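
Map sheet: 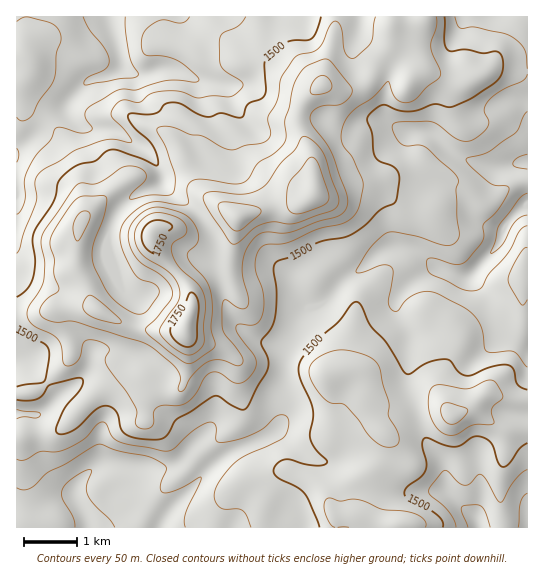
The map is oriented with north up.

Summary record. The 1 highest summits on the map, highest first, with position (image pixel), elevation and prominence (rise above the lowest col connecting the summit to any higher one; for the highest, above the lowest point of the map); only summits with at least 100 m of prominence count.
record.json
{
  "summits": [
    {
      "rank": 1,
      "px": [186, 327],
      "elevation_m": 1799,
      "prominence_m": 485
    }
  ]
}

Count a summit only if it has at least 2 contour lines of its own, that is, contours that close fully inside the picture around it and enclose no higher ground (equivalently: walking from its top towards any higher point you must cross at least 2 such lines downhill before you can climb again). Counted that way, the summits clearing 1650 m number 2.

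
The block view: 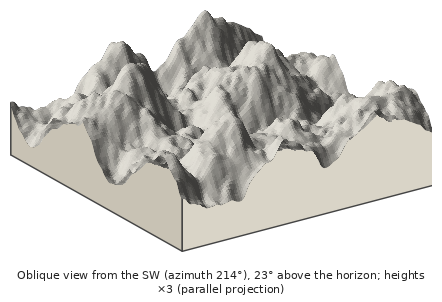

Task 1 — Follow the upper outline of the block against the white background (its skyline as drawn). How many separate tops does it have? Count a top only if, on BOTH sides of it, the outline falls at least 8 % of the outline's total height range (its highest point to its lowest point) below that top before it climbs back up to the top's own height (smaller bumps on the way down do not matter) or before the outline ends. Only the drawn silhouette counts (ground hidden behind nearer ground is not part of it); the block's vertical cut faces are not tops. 3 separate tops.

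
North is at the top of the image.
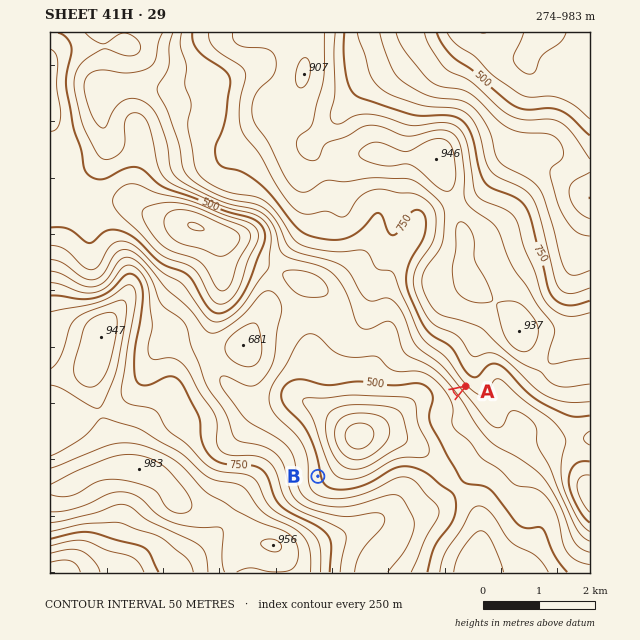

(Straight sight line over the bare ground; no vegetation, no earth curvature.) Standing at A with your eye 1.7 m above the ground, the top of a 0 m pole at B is in view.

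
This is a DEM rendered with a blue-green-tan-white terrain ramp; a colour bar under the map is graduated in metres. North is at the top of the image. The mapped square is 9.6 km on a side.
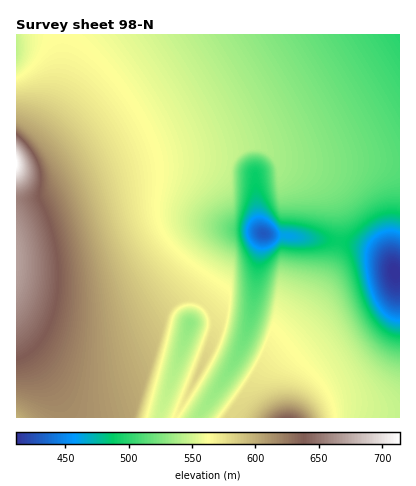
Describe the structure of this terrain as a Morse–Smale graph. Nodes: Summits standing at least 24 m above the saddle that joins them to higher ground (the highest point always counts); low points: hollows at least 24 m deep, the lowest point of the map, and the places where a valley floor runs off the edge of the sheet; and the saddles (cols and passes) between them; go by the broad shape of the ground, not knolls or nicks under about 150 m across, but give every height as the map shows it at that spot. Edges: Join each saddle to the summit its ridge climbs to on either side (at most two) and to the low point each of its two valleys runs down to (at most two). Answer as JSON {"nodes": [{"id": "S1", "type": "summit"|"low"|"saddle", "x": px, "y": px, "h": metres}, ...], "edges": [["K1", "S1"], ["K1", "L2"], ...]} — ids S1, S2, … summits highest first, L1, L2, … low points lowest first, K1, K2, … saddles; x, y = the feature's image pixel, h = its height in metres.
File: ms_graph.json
{"nodes": [
{"id": "S1", "type": "summit", "x": 16, "y": 164, "h": 714},
{"id": "S2", "type": "summit", "x": 288, "y": 418, "h": 637},
{"id": "L1", "type": "low", "x": 394, "y": 272, "h": 411},
{"id": "L2", "type": "low", "x": 264, "y": 234, "h": 428},
{"id": "L3", "type": "low", "x": 190, "y": 324, "h": 530},
{"id": "K1", "type": "saddle", "x": 176, "y": 418, "h": 567},
{"id": "K2", "type": "saddle", "x": 338, "y": 242, "h": 489}],
"edges": [["K1", "S1"], ["K1", "L2"], ["K1", "L3"], ["K2", "S1"], ["K2", "S2"], ["K2", "L1"], ["K2", "L2"]]}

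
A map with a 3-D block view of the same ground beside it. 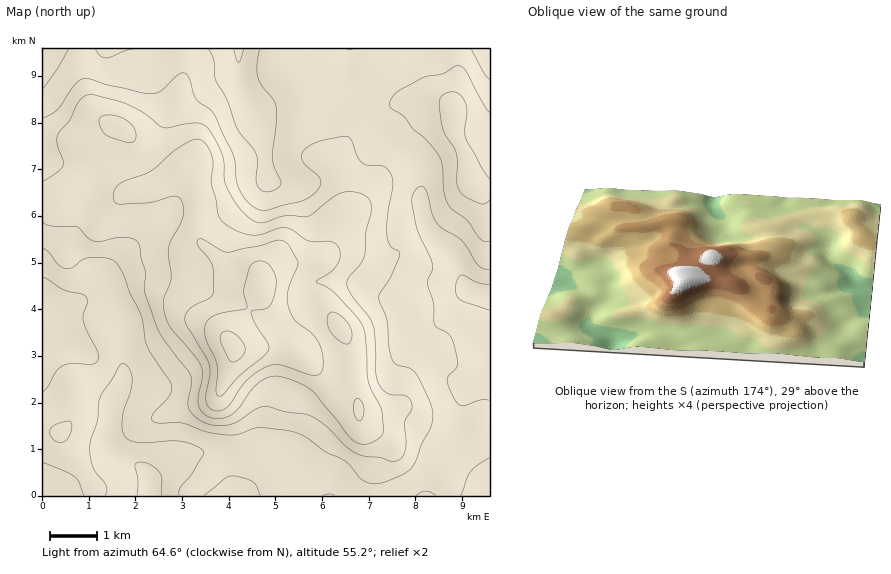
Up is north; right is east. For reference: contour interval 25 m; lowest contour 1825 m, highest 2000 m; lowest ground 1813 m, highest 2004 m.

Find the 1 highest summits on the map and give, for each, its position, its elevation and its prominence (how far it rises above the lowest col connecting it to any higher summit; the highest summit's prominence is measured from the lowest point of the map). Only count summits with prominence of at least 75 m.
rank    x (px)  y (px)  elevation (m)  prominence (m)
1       234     348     2004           191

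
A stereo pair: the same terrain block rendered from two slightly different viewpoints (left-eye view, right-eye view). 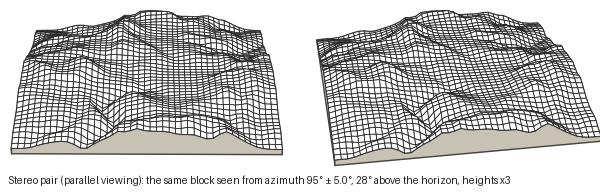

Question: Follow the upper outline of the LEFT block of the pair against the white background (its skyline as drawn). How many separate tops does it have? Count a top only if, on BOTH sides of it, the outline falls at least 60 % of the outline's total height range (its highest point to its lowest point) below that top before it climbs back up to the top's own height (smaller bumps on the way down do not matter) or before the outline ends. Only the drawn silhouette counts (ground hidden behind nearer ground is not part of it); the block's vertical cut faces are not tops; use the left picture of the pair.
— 1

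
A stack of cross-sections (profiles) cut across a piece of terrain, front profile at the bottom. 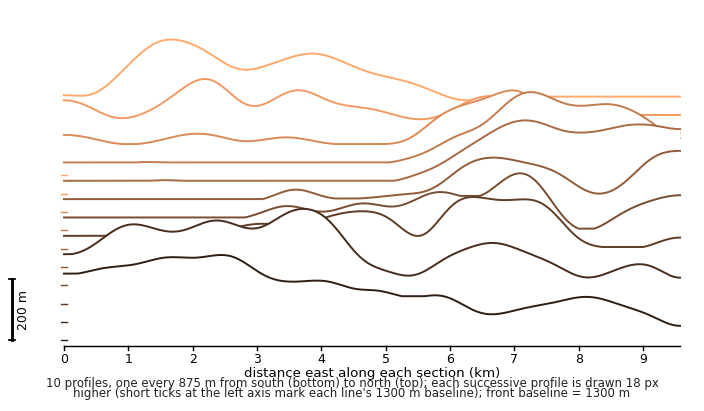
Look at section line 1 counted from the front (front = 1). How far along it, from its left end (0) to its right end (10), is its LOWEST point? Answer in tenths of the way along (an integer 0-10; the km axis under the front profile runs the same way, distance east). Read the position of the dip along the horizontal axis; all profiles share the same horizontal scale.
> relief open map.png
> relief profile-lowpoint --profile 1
10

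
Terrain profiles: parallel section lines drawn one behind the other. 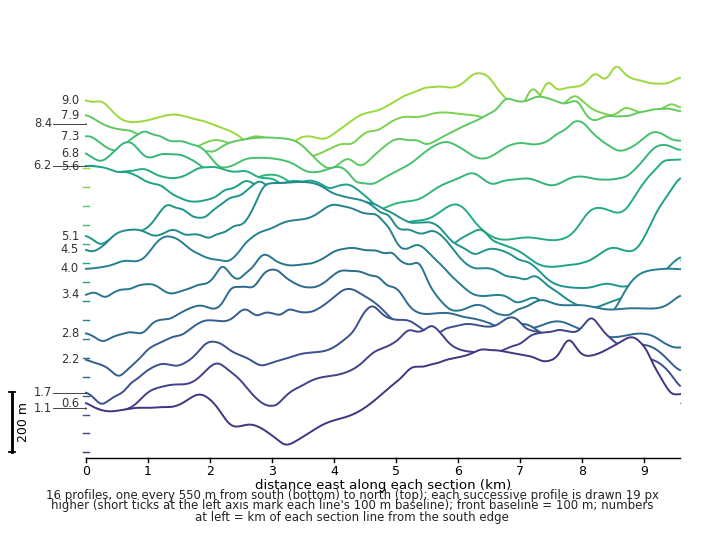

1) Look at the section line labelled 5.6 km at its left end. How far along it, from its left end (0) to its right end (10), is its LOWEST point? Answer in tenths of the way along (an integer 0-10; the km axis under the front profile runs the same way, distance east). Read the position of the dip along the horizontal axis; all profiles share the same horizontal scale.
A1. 8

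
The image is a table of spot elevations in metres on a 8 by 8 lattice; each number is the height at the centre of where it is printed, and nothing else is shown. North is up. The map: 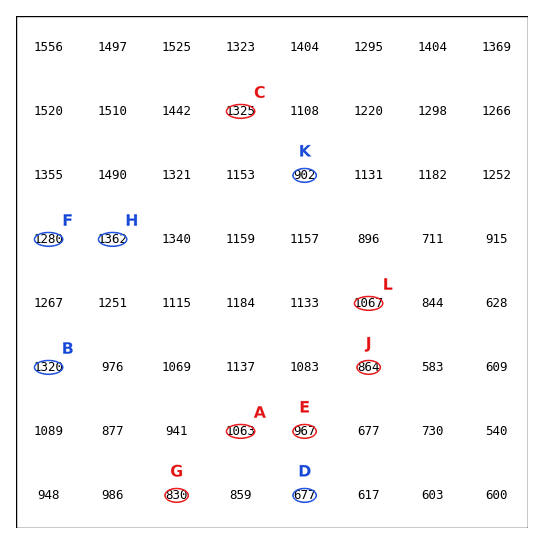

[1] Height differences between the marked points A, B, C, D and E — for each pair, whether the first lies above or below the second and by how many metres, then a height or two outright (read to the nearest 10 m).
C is above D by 640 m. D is below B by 640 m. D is below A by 380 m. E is below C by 350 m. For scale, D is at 680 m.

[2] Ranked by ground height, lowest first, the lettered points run G J K L F H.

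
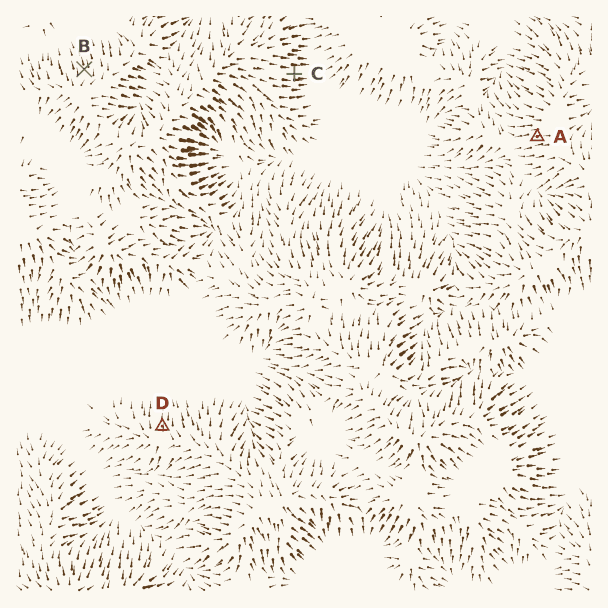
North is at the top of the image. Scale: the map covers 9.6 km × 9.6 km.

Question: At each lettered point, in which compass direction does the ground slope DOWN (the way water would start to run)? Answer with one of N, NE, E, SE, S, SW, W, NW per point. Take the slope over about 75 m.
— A W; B N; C E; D N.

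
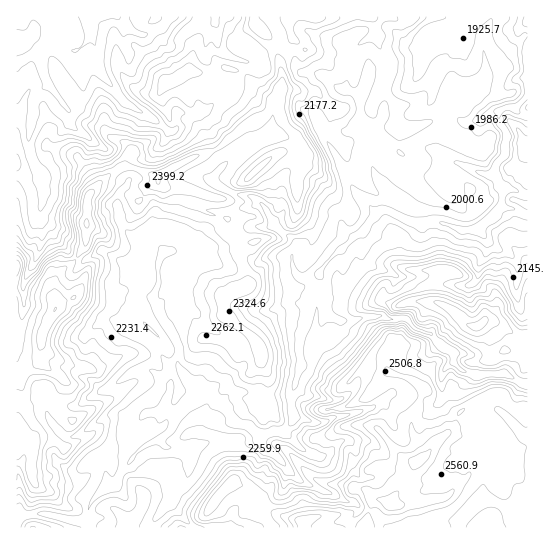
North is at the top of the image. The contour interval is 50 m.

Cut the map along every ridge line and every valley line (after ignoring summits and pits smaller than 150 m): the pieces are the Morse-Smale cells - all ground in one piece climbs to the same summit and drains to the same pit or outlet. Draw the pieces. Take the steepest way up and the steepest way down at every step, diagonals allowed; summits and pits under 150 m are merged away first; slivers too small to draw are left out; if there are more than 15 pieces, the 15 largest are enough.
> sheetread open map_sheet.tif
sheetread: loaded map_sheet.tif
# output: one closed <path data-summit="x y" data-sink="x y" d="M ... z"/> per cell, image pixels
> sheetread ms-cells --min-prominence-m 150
<path data-summit="55 309" data-sink="527 21" d="M357 16l-103 0 1 7 20 20 2 6 6 28-2 10-10 14-4 12-22 12-28 24-22 7-26 13-11 10-19-10-17-2-16 10-17 17-2 8-2 43-8 13-22 21 1 30-13 22-4 24 1 6-21 19-3 1 1 147 73 0-1-22 3-5 18-16 7-2 6-13 20-23 19-8 10-10 4-14-11-5 0-8 4-8 2-12 7-7 5 0 12 12 14 5 9 11 7 4 10 16 14 2 12 11 16-5 6 1 9-10 1-11-2-10 9-34-1-22 9-31 0-11 5-18 15-24 29-26 4-2 15-19-21-23-20-38-10-14-9-21 0-3 19-23 10-3 3-11-3-36 14-11z"/><path data-summit="390 503" data-sink="527 21" d="M319 275l-10 22-1 17-8 23 0 30-8 26-1 12 2 14-4 7-6 6-6-1-16 5-12-11-14-2-10-16-7-4-9-11-14-5-12-12-8 1-4 6-2 12-4 8 0 8 11 5-4 14-10 10-19 8-20 23-6 13-7 2-18 16-3 5 2 22 437-1 0-142-23-12-31 2-12-4-9-9 0-9-2-2-13-8-8-10-16-5-8-9-19 0-4-3-8 0-33 5-13-5-4-3 0-23z"/><path data-summit="390 503" data-sink="527 21" d="M527 16l-169 0 1 15-14 11 3 21 0 15-3 11-8 2-21 24 9 24 10 14 20 38 22 22 4-2 8 0 25 12 8 1 12-3 13 3 15 7 17-2 15 18 15 6 8 12-1 28 3 12 3 3 6-1z"/><path data-summit="55 309" data-sink="95 17" d="M253 16l-83 0-8 11-16 8-15-4-14-15-30 1 0 5 4 8-2 7-7 10-7 4 8 30 0 20-6 7-8 3-1 14-19 18-2 15-10 11 3 5-11 3-13 0 1 203 2 0 21-19-1-6 4-24 13-22-1-30 22-21 8-13 2-43 2-8 17-17 16-10 17 2 19 10 11-10 26-13 22-7 28-24 20-10 4-6 2-8 10-14 0-18-6-26-20-20z"/><path data-summit="478 326" data-sink="527 21" d="M389 211l-11 1-11 15-32 26-15 18-1 3 6 16 0 23 17 8 33-5 8 0 4 3 19 0 8 9 16 5 8 10 13 8 2 2 0 9 9 9 12 4 31-2 18 11 4 0 1-75-6-1-3-3-3-12 1-28-2-6-6-6-15-6-15-18-17 2-15-7-13-3-12 3-8-1z"/><path data-summit="390 503" data-sink="95 17" d="M86 16l-70 1 1 159 12 1 11-3-3-5 10-11 2-15 19-18 1-14 8-3 6-7 0-20-8-30 10-8 6-10z"/><path data-summit="390 503" data-sink="95 17" d="M169 16l-52 1 14 14 15 4 16-8z"/>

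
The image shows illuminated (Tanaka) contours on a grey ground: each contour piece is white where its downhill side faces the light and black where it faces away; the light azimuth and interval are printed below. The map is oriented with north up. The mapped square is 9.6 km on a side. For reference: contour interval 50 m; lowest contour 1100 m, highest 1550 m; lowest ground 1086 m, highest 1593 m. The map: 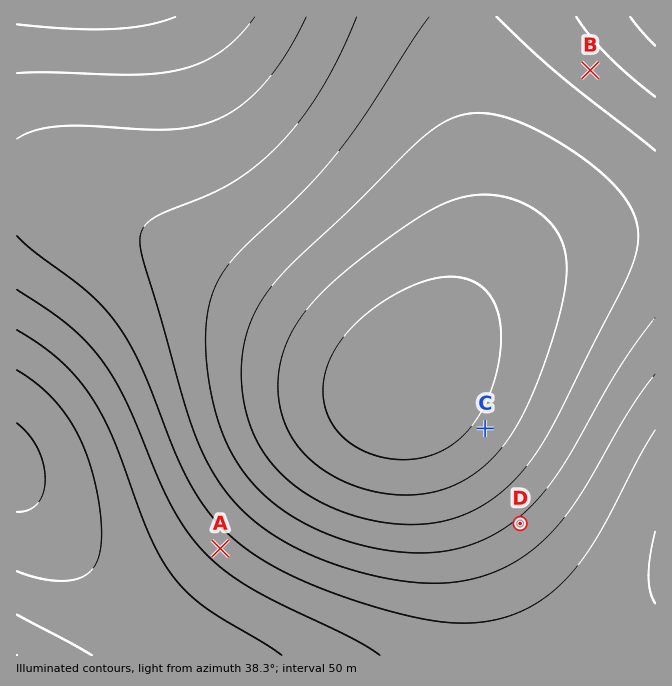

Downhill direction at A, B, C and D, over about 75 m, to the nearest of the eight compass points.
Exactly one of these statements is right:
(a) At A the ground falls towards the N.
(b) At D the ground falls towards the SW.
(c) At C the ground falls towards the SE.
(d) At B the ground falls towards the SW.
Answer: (c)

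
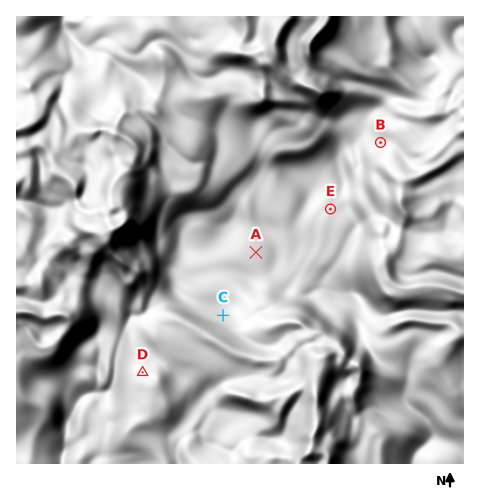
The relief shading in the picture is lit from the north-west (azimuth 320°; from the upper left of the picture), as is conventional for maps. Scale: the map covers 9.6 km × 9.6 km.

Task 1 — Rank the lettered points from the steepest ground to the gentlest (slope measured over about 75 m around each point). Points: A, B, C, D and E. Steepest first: B C D E A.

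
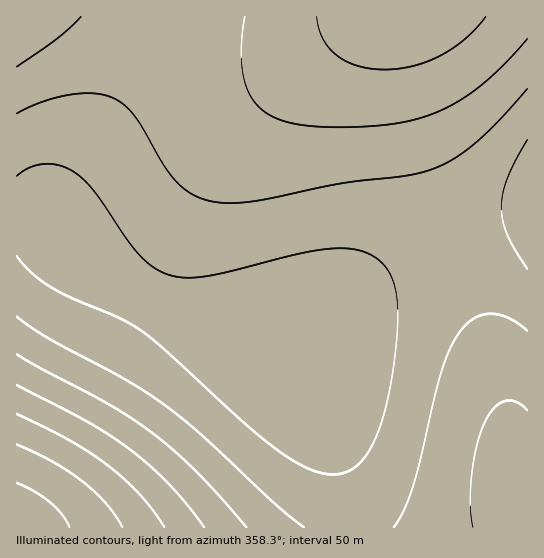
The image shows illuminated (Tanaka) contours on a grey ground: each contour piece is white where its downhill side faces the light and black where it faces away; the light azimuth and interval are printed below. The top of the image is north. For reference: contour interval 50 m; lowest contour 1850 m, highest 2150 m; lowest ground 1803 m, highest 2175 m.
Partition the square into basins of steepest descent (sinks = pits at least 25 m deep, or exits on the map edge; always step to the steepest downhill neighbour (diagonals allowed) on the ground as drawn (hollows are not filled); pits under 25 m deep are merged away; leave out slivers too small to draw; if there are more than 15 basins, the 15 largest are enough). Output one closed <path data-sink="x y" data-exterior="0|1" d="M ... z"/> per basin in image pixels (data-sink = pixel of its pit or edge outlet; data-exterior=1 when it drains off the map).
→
<path data-sink="303 359" data-exterior="0" d="M398 16l-382 1 1 511 511-1 0-53-16-1-1-46-14-61-21-61-35-87-22-71-16-69-4-29z"/><path data-sink="527 201" data-exterior="1" d="M527 16l-128 1 1 42 12 63 23 77 41 106 21 61 14 61 2 46 15 0z"/>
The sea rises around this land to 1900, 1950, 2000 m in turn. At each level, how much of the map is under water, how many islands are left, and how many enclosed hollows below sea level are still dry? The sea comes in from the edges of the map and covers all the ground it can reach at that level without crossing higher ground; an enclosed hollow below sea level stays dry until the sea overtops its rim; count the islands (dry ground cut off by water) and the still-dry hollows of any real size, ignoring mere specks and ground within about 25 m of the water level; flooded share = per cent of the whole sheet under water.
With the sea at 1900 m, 52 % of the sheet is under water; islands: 0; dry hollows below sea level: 0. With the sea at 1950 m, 78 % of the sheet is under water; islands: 0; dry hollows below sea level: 0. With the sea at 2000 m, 91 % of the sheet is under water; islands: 0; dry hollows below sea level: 0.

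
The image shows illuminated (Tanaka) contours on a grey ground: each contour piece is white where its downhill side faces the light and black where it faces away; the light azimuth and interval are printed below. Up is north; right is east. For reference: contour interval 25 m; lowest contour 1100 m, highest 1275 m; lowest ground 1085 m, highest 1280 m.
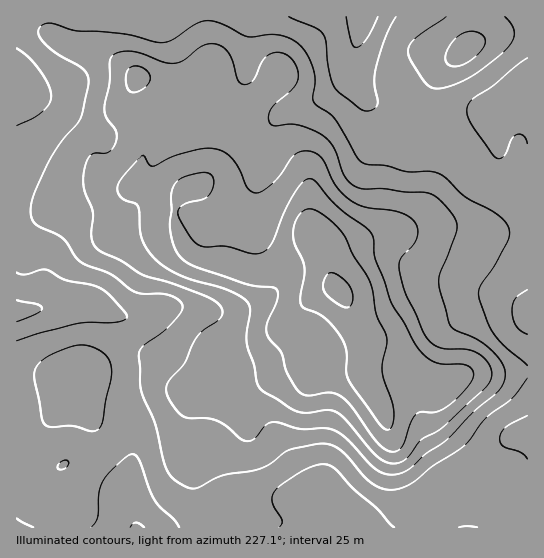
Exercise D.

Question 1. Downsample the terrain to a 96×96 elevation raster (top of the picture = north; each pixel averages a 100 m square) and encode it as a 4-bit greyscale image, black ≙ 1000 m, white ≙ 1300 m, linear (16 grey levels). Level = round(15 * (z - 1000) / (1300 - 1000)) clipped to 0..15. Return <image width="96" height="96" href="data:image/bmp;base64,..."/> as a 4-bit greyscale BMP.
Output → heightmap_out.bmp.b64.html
<image width="96" height="96" href="data:image/bmp;base64,Qk12EgAAAAAAAHYAAAAoAAAAYAAAAGAAAAABAAQAAAAAAAASAAATCwAAEwsAABAAAAAAAAAAAAAAABEREQAiIiIAMzMzAERERABVVVUAZmZmAHd3dwCIiIgAmZmZAKqqqgC7u7sAzMzMAN3d3QDu7u4A////AGZmZnd3d2ZmZmVVVVVmZmZ3d2ZmZmZmZmZmZmZmZlVVVWZmZmZnd3dmZmZmZmd3d2Zmd3d3d3ZmZmVVVVVmZmd3d3ZmZnd3dmZmZmZmZlVVVmZmZmd3d3d3ZmZmZ3d3d2Z3d3d3d3ZmZmVVVVZmZnd3d3d3d3d3dmZmZmZmZlVVZmZmZ3d3d3d3d2Znd3d3d3d3d3d3d3ZmZmZVVWZmZ3d3d3d3d3d3ZmZmZmZmZlVWZmZnd3d3d3d3d3d3d3d3d3d3d3d3d3dmZmZVVmZmd3d3d3d3d3d3ZmZmZmZmZlZmZmZ3d3d3d3d3d3d3d3d3d3d3d3d3d3dmZmZVVmZnd3d3d3d3d3d3ZmZmZmZmZmZmZmd3d3d3d3d3d3d3d3d3d3d3d3d3d3dmZmZmZmZ3d3d3d3d3d3d3ZmZmZmZmZmZmZ3d3d3d3d3d3d3d3d3d3dnd3d3d3d3dmZmZmZmZ3d3d4d3d3d3d3dmZmZmZmZmZmd3eIiHd3d3d3d3d3d3d3dnd3d3d3d3d2ZmZmZmd3d4iIiHd3d3d3d2ZmZmZmZmZnd3iIiIh3d3d3d3d3d3d3dnd3d3d3d3d2ZmZmZmd3eIiIiIh3d3d3d3dmZmZmZmZ3eIiIiIiId3d3d3d3d3d3dnd3d3d3d3d3ZmZmZmd3iIiIiIiIiId3d3d2ZmZmZmZ3eImZmZmIh3d3d3d3d3d3Znd3d3eHd3d3dmZmZmd3iIiIiIiIiIiIh3d3dmZmZmd3iJmaqpmYiHd3d3d3d3d3Znd3d3d4d3d3d2ZmZnd3iIiIiIiIiIiIiHd3d3ZmZ3d4iZmqqqqZiIh3d3d3d3dmZnd3d3d3d3d3d3ZmZnd4iIiIiIiIiIiIiId3d3d3d3eImZqru7qpmIiHd3d3dmZmZnd3d3d3d3d3d3dmZnd4iIiIiIiIiIiIiIiHd3d3d3iImaq7u7qpmZiIh3d3dmZmZnd3d3d3d3d3d3d2Z3d4iIiIiIiImZmZiIiIiId3eIiJmqu8zLuqmZmIiHd3dmZmZnd3d3d3d3d3d3d2Z3d4iIiIiIiJmZmZmIiIiIiIiIiZqrvMzLu6qpmYiId3dmZmZnd3d3d3d3d3d3d3d3d4iIiIiIiZmZmZmIiIiIiIiJmaq7zMzMu6qqqZiIh3d2ZmZnd3d3d3d3iHd3d3d3eIiIiIiImZmZmZmYiJmZmZmZmqu8zNzMu7uqqpmIh3d2ZmZnd3eIiIiIiId3d3d3eIiJmZmZmZmZmZmZmZmZmZmZqqu8zd3Mu7u7qqmYiHd3ZmZnd3eIiIiIiId3d3d3eIiJmZmZmZmZmZmZmZmqqZmqqrvM3d3Mu7u7uqqZiId3d2Znd3eIiIiIiId3d3d3iIiZmZmZmZmZmZmZmaqqqqqqq7zM3d3My7u7u7qpmIh3d3dnd3eIiIiIiIh3d3d3iImZmZmZmZmZmZmZqqqqqqqqu7zN3d3My7u7u7uqmYiId3d3d3iIiIiIiIh3d3d4iImZmZmZmZmZmqqqqqu7u7u7u8zd3d3My7u8y7u6qZmIh3d3d3iIiIiIiIh3d3d4iJmZmZmZmZmaqqqqqru7u7u7vMzd3dzMy7vMzMu7qpmYiHd3d3iIiIiIiIh3d3d4iJmZmZmZmZmaqqqqq7u7u7u7zM3d3dzMy7zMzMy7uqmZiId3d3iIiIiIiIh3d3eIiJmZmZmZmZmaqqqqu7u8zMzMzN3d3czMzMzMzMzLu6qZmIh3d3iIiIiIiIiHd3eIiJmZmZmZmZmaqqqru7vMzMzMzd3d3czMzMzMzMzLu7qpmIh3d4iIiIiIiIiHd3eIiImZmZmZmZmaqqq7u7vMzMzMzd3d3czMzMzMzMzLu7qpmIiHd3iIiIiIiIiHd3eIiImZmZmZmZmaqqq7u7zMzMzMzd3d3czMzMzMzMzLu7qpmIiHd3iIiIiIiIiHd3eIiIiZmZmZmZmaqqq7u7zMzMzMzd3d3czMzMy7u7u7u7qpmIiHd3eIiIiIiIh3d3eIiIiZmZmZmZmqqqq7u7zMzMzMzd3d3czMzMu7u7u7u6qZiIh3d3d3iIiIiIh3d3eIiIiJmZmZmZmqqqu7u8zMzMzMzd3d3czMzLu7u7u7qqmZiHd3d3d3d4iIiHd3d3eIiIiJmZmZmZmqqqu7u8zMzMzMzd3d3czMzLu6qqqqqpmYh3d2d3d3d3d3d3d3d3d4iIiImZmZmZmqqru7vMzMzMzMzd3d3dzMy7uqqqqpmZiId3d2Zmd3d3d3d3d3d3d3eIiIiZmZmZmqqru7zMzMzMzM3d3d3dzMy7qqmZmZmYiHd3dmZmZmd3d3d3d3d3d3d4iIiZmZmZmqqru8zMzMzMzN3d3d3czMu6qpmZmZmIiHd2ZlZmZmZmZ3d3dmZ3d3d3iIiJmZmZmaqru8zMzMzMzN3d3d3czMu6qZmZmYiIh3d2ZlVVZmZmZmZmZmZmZnd3eIiIiZmZmaqru8zMzMzMzd3d3d3MzLuqqZmZmIiId3dmZlVVVVVmZmZmZmZmZmd3d4iIiJmZmaqru8zMzMzM3d3d3d3My7uqqZmZmIiId3dmZlVVVVVVZmZmZmZmZnd3d3iIiImZmaqru7zMzMzd3d7u3dzMy7qqqZmZiIiId3dmZlVVVVVVVWZmZmZnd3d3d3iIiImZmaqqu7zMzN3d3e7u3dzMu7qqmZmZiIiHd3dmZlVVVVVVVmZmZmZ3d3d3d3iIiJmZmqqru7vMzd3d7u7u3dzMu6qqmZmYiIiHd3dmZlVVVVVmZmZmZmd3d3d3eIiImZmZqqq7u7vMzd3e7u7u3dzLu6qqmZmYiIiHd3dmZmZmZmZmZmZmZnd3iIiIiIiZmZqqqru7u7vMzd3e7u7u3dzLuqqpmZmYiIiHd3dmZmZmZmZmZmZmd3eIiIiIiZmZqqqqu7u7u7vMzN3e7u7u3dzLuqqpmZmYiIiHd3d3ZmZmZmZmZmd3d3iIiJmZmZqqqru7u7zMzMvMzN3e7u7t3cy7uqqpmZmYiIiId3d3d2ZmZmZmd3d3d4iImZmZqqqru7u7zMzMzMzMzN3e7u7d3cy7qqqpmZmYiIiIh3d3d2ZmZmZ3d3d3iIiJmZmqqqu7u7zMzMzMzMzMzN3e7u3d3My7qqqpmZmZiIiIh3d3d3d2Zmd3d3iIiImZmZqqq7u7vMzMzMzMzMzMzN3e7t3dzMu7qqqqmZmZiIiIiHd3d3d3d3d3eIiIiZmZmqqqu7u7vMzMzMzMzMzMzN3d7d3dzMu7qqqqmZmZmIiIiHd3d3d3d3d3eIiJmZmZqqqru7u7u7zMy7u7vMzMzd3d3d3czLu7qqqqqZmZmIiIiId3d3d3d3d3iIiZmZmaqqqru7u7u7u7u7u7u8zMzd3d3d3czLu7qqqqqZmZmIiIiIh3d3d3d3d3iImZmZmqqqq7u7u7u7u7u7u7u7zM3d3d3d3MzLu7uqqqqpmZmYiIiIh3d3d3d3d4iImZmZqqqqq7u7u7u7u7u7uru7zM3d3d3d3MzLu7uqqqqpmZmYiIiIh3d3d3d3iIiImZmZqqqqq7u7u7u7u7u7qqu7zM3d3d3dzMy7u7u6qqqpmZmYiIiIiHd3d3iIiIiImZmZqqqqu7u7u7u7u7u7qqq7vM3d3d3czMu7u7uqqqqqmZmYiIiIh3d3d4iIiIiImZmZqqqqu7u7u7u7u7u6qqq7vM3d3d3MzLu7u7qqqqqpmZmYiIiIh3d3d4iIiIiImZmZqqqqu7u7u7u7u7u6qqqru8zd3dzMy7u6qqqqqqqpmZmIiIiId3d3d4iIiIiJmZmaqqqqq7u7u7u7u7u6qqqru8zN3MzLu7qqqqqqqqqZmZiIiIh3d3d3d4iIiIiJmZmaqqqqq7u7u7u7u7uqqqqqu7zMzMy7uqqqqqqqqZmZmZiIiHd3d3d3d4iIiIiJmZmqqqqqq7u7u7u7u7qqqqqqu7zMzMu7qqqpmZmZmZmZmYiId3d3d3d3d4iIiIiZmZmqqqqqq7u7u7u7u7qqqqqqq7vMzLu6qpmZmZmZmZmZmIiHd3d3d3d3d3iIiIiZmZmqqqqqq7u7vMy7u7qqqqqqq7u8y7uqqZmZmZmZmZmYiIh3d3d3d3d3d3iIiIiZmZmqqqqqqru7vMy7u7qqqqqqqru7u7uqmZiIiIiIiIiIiId3d3d3d3d3d3eIiIiZmZmqqqqqqru7u7u7u7qqqqqqqru7u7qpmYiIiIiIiIiIiHd3d3Zmd3d3d3eIiIiJmZmaqqqqqqu7u7u7u7qqqqqqqqu7u7qpmIiIiIiIiIiId3d3dmZmZndnd3d4iIiJmZmZqqqqqqq7u7u7u6qqqqqqqqq7u6qZmIiIiIh3d3d3d3d3dmZmZmZnd3d4iIiJmZmZmqqqqqqqq7u7uqqqqqqqqqqruqqZiIh3d3d3d3d3d3d3dmZmZmZnd3d3iIiJmZmZmaqqqqqqqqqqqqqqqqqqqqqqqqqZiId3d3d3d3d3d3d3dmZmZmZnd3d3iIiJmZmZmaqqqqqqqqqqqqqqqpmZqqqqqqmZiHd3d3d3d3d3d3d3dmZmZmZnd3d3eIiImZmZmaqqqqqqqqqqqqqqqZmZmqqqqpmYiHd3d3d3d3d3d3d3ZmZmZmZnd3d3d4iIiJmZmZqqqqqqqqqqqqqqmZmZmZqpmZmYh3d3d3d3d3d3d3d3ZmZmZmZnd3d3d4iIiIiZmZqqqqqqqqqqqqqqmZmZmZmZmZmIh3d3d3d3d3d3d3d2ZmZmZmZmZ3d3d3iIiIiZmZqqqqqqqqqqqqqpmZmZmZmZmZiId3d3d3d3d3d3d3d2ZmZmZmZmZnd3d3eIiImZmZqqqqqqqqqqqZmZmZmZmZmZmIiId3d3d3d3d3d3d3dmZmZmZmZmZmZ3d3d4iImZmZqqqqqqqqqpmZmZmZmZmZmIiIiHd3ZmZmZnd3d3d3dmZmZmZmZmZmZnd3d4iImZmZqqqqqqqqqpmZmZmZmZmIiIiIh3d2ZmZmZnd3d3d3dmZmZmZmZmZmZmd3d3iImZmqqqqqqqqqqZmZmZmZmZmIiIiId3d2ZmZmZnd3d3d3dmZmZmZmZWZmZmZ3d3iImZqqqqmZmqqpmZmZmZmZmZmIiIh3d3dmZmZmZnd3d3d3dmZmZmZlVVZmZmZ3d3iImZqqqqqZmZmZmZmZmZmZmZmYiIh3d3ZmZmZmZnd3d3d3d2ZmZmZlVVZmZmZ3d3iImZqqqqqZmZmZmZmZmZmZmZmZiIh3d2ZmZmZmZnd3d3d3d3ZmZmZmVVZmZmZ3d3iIiZqqqqqpmZmZmZmZmZmZmZmZmIh3dmZmZmZmZ3d3d4h3d3d2ZmZmVVZmZmd3d3eIiZqqqqqpmZmZmZmZmZmZmZmZmIh3dmZmZmZmZ3d3eIiIh3d3dmZmZmZmZmd3d3eIiZqqqqqpmZmZmZmZmZmZmZmZmYh3ZmZmZmZmd3d3iIiIiId3d2ZmZmZmZnd3d3iIiZqqqqqpmZmZmZmZmZmZmZmZmYh3ZmVVZmZnd3d4iIiIiIiHd3ZmZmZmZ3d3d4iIiZmqqqqZmZmZmZmZmZmZmZmZmIh3ZmVVZmZnd3d4iIiZmYiId3dmZmZmd3d3iIiIiZmaqpmZmZmZmZmZmYiJmZmZmId3ZmVVVmZnd3eIiImZmZmIh3d2ZmZnd3eIiIiIiZmZmZmIiImZmZmZmIiImZmZiId3ZmVVVmZnd3eIiImZmZmYiId3dmZ3d3iIiIiIiJmZmIiIiIiZmZmZmIiIiZmYiHd2ZmVVVWZnd3eIiIiZmZmZiIh3d2d3d4iIiIiIiIiIiIiIiIiImZmZiIiIiIiIh3d2ZmVVVVZnd3eIiIiZmZmZmIiHd3d3eIiIiIiIiIiIiId3eIiIiJmIiIiIiIiId3d2ZmVVVVZmd3d4iIiJmZmZmIiHd3d3iIiIiIiIiIiHd3d3d3iIiIiIiHd3eId3d3dmZmVVVVVmd3d3iIiImZmZmIiHd3d3iIiId3d3d3d3d3d3d3eIiIiIh3d3d3d3d2ZmZmVVVVVmZ3d3eIiIiJmZiIiHd3d3eId3d3d3d3d3d3d3d3d3iIiHd3d3d3d3ZmZmZmVVRFVmZ3d3d3iIiIiIiIiHd3d3d3d3d3d3d3d3d3d3d3d3d3d3d3d3d3ZmZmZmZlVURFVWZnd3d3eIiIiIiIh3dw=="/>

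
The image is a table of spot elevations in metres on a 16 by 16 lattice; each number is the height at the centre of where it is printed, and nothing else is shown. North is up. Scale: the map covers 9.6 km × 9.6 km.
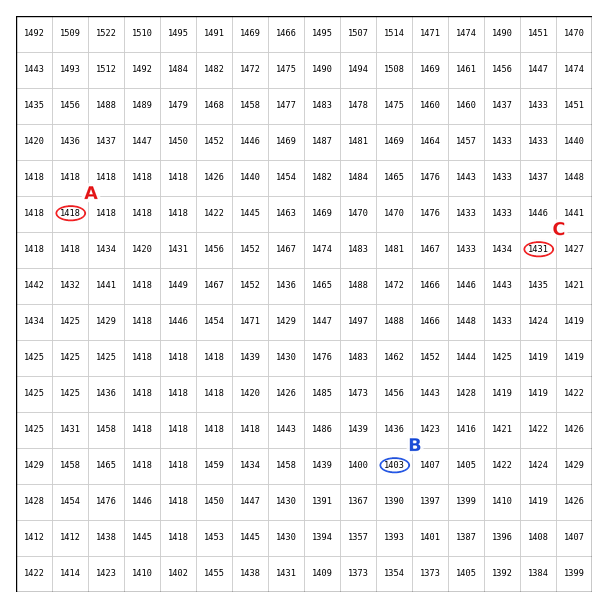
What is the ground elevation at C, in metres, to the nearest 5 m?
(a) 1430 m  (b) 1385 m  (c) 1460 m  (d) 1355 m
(a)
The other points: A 1420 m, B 1405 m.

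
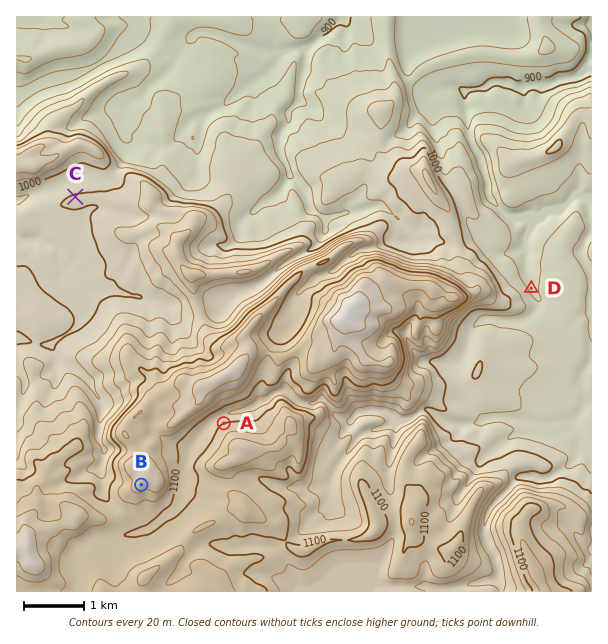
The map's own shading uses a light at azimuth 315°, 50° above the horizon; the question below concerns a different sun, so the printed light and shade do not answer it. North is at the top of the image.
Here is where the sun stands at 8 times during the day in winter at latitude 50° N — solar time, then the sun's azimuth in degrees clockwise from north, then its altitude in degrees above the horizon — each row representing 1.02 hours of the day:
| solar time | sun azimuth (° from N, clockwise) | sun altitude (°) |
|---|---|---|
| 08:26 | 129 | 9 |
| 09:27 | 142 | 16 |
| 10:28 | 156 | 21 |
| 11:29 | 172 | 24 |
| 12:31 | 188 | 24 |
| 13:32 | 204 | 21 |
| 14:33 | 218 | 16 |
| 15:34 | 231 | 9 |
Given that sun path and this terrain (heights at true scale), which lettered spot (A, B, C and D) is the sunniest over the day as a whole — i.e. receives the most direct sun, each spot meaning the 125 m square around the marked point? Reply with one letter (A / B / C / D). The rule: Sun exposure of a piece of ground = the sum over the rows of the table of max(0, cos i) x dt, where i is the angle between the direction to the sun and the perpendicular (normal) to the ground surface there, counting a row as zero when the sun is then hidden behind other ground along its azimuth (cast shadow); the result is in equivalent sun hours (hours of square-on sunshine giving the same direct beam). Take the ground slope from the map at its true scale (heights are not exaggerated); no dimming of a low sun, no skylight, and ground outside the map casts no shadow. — B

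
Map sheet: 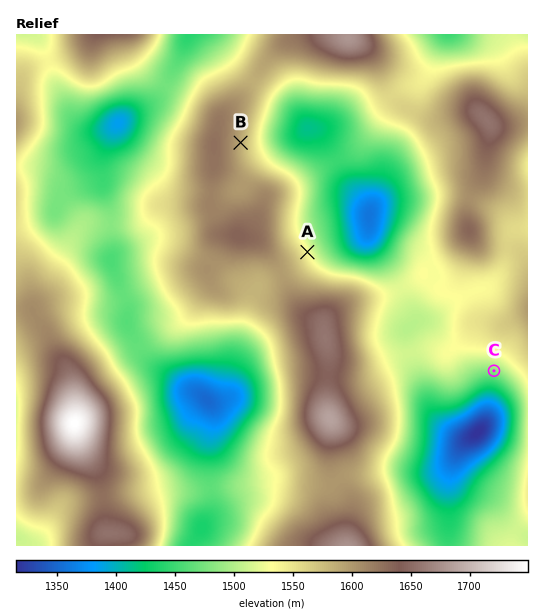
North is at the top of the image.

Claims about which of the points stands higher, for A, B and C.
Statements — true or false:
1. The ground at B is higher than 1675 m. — false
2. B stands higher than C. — true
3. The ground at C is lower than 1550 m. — true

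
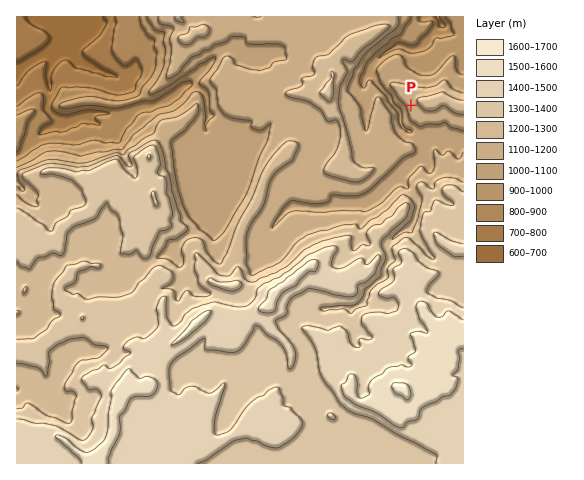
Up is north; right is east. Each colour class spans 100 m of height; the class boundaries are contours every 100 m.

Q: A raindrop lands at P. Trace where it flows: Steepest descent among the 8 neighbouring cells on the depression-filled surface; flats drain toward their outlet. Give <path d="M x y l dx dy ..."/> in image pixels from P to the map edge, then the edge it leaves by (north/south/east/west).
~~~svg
<path d="M411 105l-2 3-7 2-3 0-4-4-4-3-3-8-12-13-1-5-5-4 1-2 0-4 10-11 16-10 6 0 7 3 6 0 8-4 6-9 10-10 0-6-2-3"/>
exit: north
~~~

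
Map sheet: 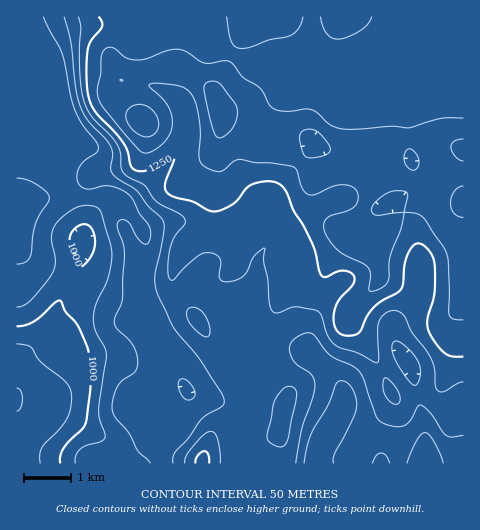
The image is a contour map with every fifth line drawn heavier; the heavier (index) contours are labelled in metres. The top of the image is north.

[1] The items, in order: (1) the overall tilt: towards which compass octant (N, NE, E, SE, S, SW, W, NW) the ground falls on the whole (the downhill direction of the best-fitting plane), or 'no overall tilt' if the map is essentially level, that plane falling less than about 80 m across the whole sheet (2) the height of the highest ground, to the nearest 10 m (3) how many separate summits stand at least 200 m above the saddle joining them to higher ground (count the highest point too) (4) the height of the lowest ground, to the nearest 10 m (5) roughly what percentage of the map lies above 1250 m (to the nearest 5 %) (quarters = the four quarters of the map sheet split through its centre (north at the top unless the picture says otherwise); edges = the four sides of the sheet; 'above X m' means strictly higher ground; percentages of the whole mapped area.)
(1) Overall the map slopes down towards the south-west.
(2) The highest ground is at about 1380 m.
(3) There is 1 summit with 200 m or more of prominence.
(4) About 910 m is the lowest elevation on the sheet.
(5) About 40 % of the map lies above 1250 m.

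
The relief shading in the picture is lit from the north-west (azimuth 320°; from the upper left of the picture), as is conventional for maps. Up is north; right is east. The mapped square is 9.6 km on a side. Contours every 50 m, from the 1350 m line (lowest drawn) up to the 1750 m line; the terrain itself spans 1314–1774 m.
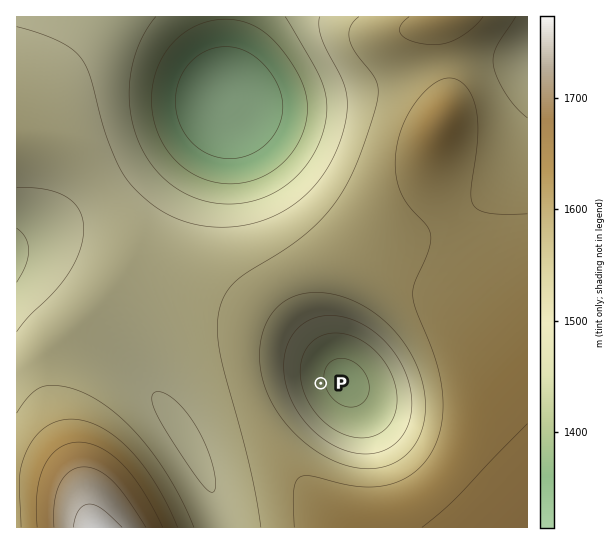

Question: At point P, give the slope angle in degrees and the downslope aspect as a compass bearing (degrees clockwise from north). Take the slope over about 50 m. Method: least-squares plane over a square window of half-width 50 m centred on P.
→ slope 5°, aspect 78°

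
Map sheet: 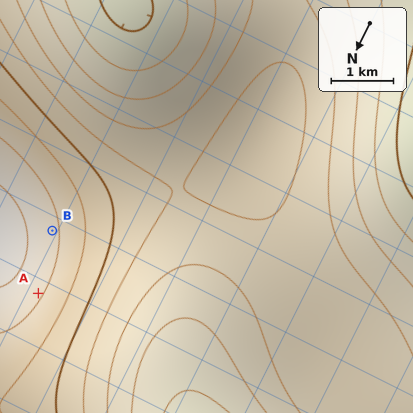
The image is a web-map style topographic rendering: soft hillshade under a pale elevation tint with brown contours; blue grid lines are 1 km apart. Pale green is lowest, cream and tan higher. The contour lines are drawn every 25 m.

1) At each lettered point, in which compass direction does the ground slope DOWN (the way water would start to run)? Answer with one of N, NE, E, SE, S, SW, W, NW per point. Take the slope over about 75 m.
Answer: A W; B SW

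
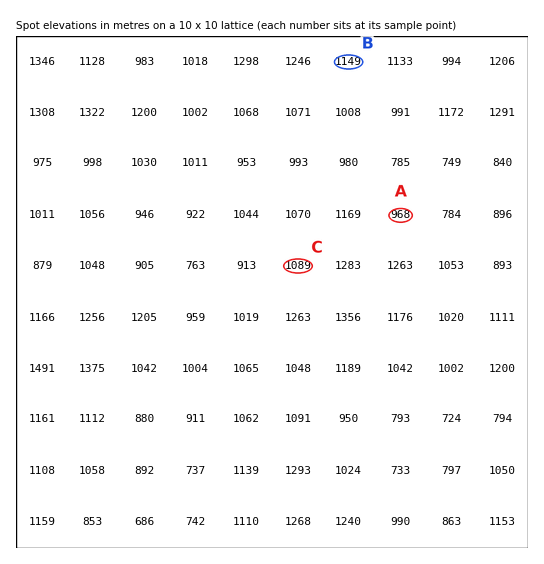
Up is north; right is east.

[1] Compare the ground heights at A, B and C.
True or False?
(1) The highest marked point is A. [False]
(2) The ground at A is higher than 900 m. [True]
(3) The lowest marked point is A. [True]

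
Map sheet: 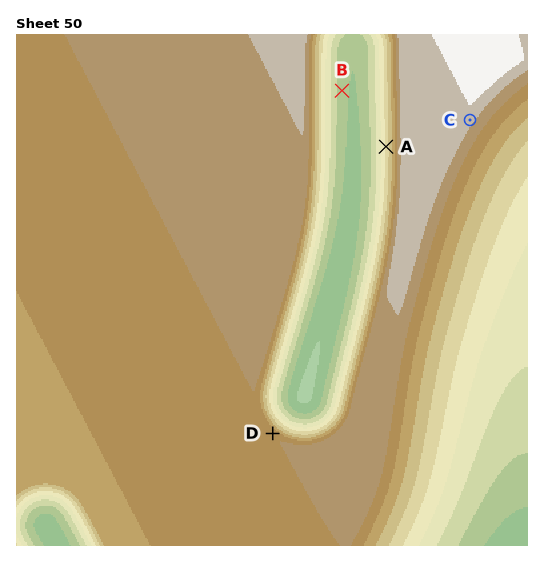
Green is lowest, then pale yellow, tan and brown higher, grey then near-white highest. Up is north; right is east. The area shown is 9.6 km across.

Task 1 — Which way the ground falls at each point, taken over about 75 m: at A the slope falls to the W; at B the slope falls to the E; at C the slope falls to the SE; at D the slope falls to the NE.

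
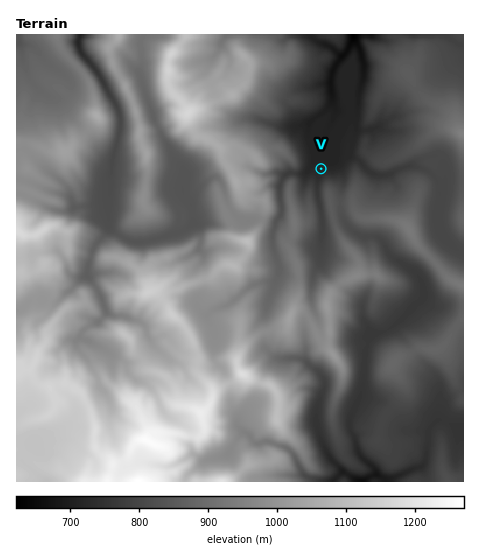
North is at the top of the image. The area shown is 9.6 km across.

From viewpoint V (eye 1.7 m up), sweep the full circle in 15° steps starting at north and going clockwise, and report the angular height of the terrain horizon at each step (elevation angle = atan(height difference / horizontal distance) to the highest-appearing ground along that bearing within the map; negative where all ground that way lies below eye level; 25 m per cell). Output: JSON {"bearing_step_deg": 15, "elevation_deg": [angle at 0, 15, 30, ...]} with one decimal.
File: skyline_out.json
{"bearing_step_deg": 15, "elevation_deg": [1.1, -0.1, 2.2, 2.9, 3.0, 4.2, 5.2, 7.5, 8.8, 9.7, 13.8, 14.7, 8.9, 8.3, 9.7, 10.7, 11.7, 11.5, 11.4, 12.6, 10.3, 7.6, 5.7, 4.2]}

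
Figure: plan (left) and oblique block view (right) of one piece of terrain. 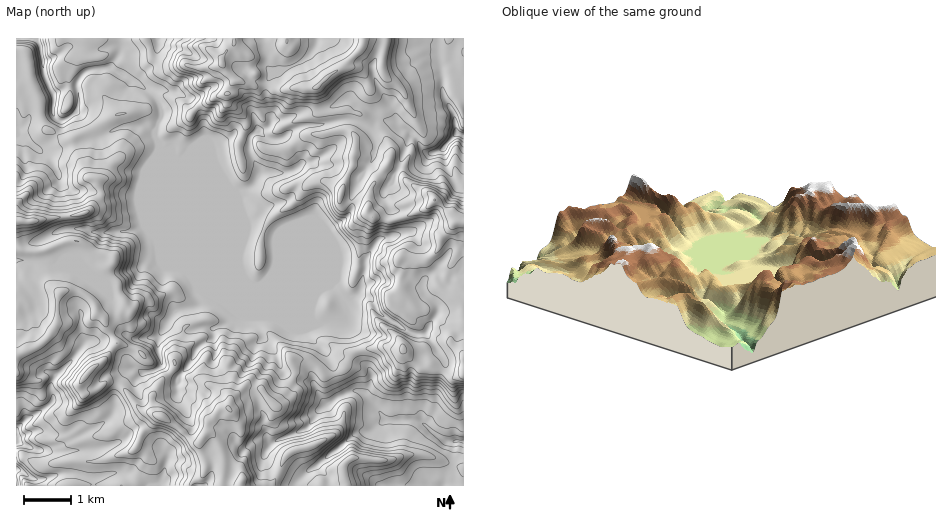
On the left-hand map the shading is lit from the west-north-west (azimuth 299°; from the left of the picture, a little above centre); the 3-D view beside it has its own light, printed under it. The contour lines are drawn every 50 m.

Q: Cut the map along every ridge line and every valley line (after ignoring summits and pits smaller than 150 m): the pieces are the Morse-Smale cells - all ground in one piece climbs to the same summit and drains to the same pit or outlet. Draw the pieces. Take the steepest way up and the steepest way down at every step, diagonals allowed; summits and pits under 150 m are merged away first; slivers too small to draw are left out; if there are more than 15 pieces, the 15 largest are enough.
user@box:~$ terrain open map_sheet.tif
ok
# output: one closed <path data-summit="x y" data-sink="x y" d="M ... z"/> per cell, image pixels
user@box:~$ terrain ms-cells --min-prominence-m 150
<path data-summit="455 222" data-sink="36 39" d="M158 38l-141 0-1 95 24 18 7 3 42-16 9-1 24-10 23-1 10 6 0 5 5 8 0 45 42 99-3 7 1 6-7 6-17 3-8 11 3 3 15 6 14-4 14 1 12-6 7-8 1-6-65-154 38 39 30 72 8 15 4 4 9 4 34 34 16 7 4 11 14 12 9 22 10-6 6-13 5-4 27-5 10 4 10 0 0-6 9-14 1-8-20-17 0-5 7-7 0-12 4-16-3-7 24 3 7-5 8-10 1-8 15-16-5-7-17-15-10 10-29 10-9 0-12-2-6-4-1-7-5-5-15 0-6-2 2-13 10-22 3-17 0-11-3-5 5-9-7-3-51 7-22 13-9-2-10-7-8 6-2 6-15-7-46 20 4-7 13-10-2-20-13-19-15-8-13-3-14 3-38-24 12-18 8 3 17-3 10-4z"/><path data-summit="20 221" data-sink="36 39" d="M145 126l-23 1-24 10-9 1-42 16-7-3-23-17-1 115 10 3 15 0 27-11 9 0 19 13 16 3 2 2-6 8 0 5 10 12 1 10 7 13-7 7-15 3 8 19 5 8 8 1 15 7 11 12 3 6 7-5 10 8 4-7 7 7 9-11 5-12 6-6 9-5 3-5-1-5-4-2-23 4-18-9 8-11 21-6 3-3-1-6 3-7-42-99 0-45-5-8 0-5z"/><path data-summit="229 408" data-sink="463 441" d="M136 368l-5 0-5 4-7 13 21 24 27 11 11 6 14 14 8 2-1 3 7 22-2 7-9 6-3 6 103 0 14-16 30-21 16-15 15-3 16-11-25-28-6-2-8 3-21 11-13-21-19-8-10 19-10 10-15-16-13-2-16 15-3-7-27-14-18-6-3 5-8-6-11 9-7-12-10 3z"/><path data-summit="455 222" data-sink="463 441" d="M463 222l-9 1-13 15-4 13-10 9-13 1-13-3 3 7-4 16 0 12-7 7 0 5 20 17-1 8-9 14 0 5-10 1-10-4-27 5-5 4-6 13-9 5 1 7 9 14 9-4 6 2 24 28 32 1 9 4 19 15 10 2 0 18-10 26 19-1z"/><path data-summit="20 221" data-sink="17 469" d="M97 311l-6 7-14-1-11 6-7 0-19 22-24 11 0 113 18 10 12 0 17-6 34 5 22-6 13 2 9 5 7 7 10 0 4-6 7-24-28-28-9 2-9 10-18 8-54 4 47-26 7-4 9-11 0-14 3-13-11-2-7 6-14 6-4-2-2-7 8-12 20-16 9-13-12-27z"/><path data-summit="222 63" data-sink="36 39" d="M234 38l-75 0-2 8-10 4-13 3-12-3-12 18 38 24 7-3 20 3 15 8 13 19 2 20-13 10-3 6 29-11 16-8 15 7 2-6 8-6 10 7 9 2 5-2 11-9 11-3 20-2 16-4 10 0 5 2 3-2 1-4-11-6-29 3-3-7-2-19-38 2-11-3-13 0-18-6-8-8-6-10 2-6 10-10z"/><path data-summit="229 408" data-sink="36 39" d="M173 158l2 9 59 141-4 11-17 10 0 8-17 13-5 12-9 11 33 14 12 7 3 7 18-15 14 3 14 15 11-13 7-15-8-3-5-5-6-16-13-16-4-13 0-8-54-127z"/><path data-summit="222 63" data-sink="463 135" d="M438 38l-74 0-3 10-17 19 12 0 5 3 9 14 0 5-10 6-13 15 13 6-2 5 9 6 5 0 7-9 13 4 8 7 10 3 8 9 3 6 9 7 14-5 13-16-3-20-11-18z"/><path data-summit="20 221" data-sink="463 441" d="M77 241l-9 0-27 11-25-2 1 105 23-10 19-22 7 0 11-6 14 1 6-7 6 6 16-3 7-7-7-13-1-10-10-12 0-5 6-8-18-5z"/><path data-summit="222 63" data-sink="463 441" d="M363 38l-128 0-2 8-10 10-2 6 6 10 10 9 40 8 38-2 2 19 3 7 27-3 13-15 10-6 0-5-9-14-5-3-12 0 17-19z"/><path data-summit="20 221" data-sink="463 441" d="M411 420l-25 0-16 11-15 3-16 15-30 21-13 13 0 2 148 1 10-22 1-22-10-2-22-17z"/><path data-summit="455 222" data-sink="463 135" d="M463 38l-25 1 5 56 11 18 3 19-13 17-12 5-6-2-16-20-10-3-8-7-10-4-3 0-7 9-5 0-9-5-5 10 3 14 9-1 24 11 0 5-2 4 4 4 9 4 10 11 20 9 26 29 8 0z"/><path data-summit="229 408" data-sink="17 469" d="M118 384l-4 13 0 14-4 6-12 9-47 26 54-4 18-8 9-10 9-2 28 28-11 29 32 1 14-12 2-7-7-24-7-3-14-14-11-6-27-11z"/><path data-summit="455 222" data-sink="463 441" d="M365 145l-9 2-3 18-10 22-2 13 6 2 15 0 5 5 0 7 4 2 24 4 31-12 9-8-5-7-20-9-10-11-9-4-4-4 2-4 0-5z"/><path data-summit="20 221" data-sink="36 39" d="M241 274l17 41 1 13 4 10 12 14 6 16 5 5 8 2 1-6-4-10 10 0 15 7 9 9 9-1-2-11-6-11-14-12-4-11-16-7-34-34-9-4z"/>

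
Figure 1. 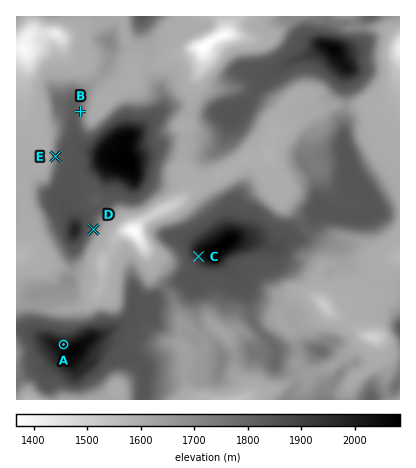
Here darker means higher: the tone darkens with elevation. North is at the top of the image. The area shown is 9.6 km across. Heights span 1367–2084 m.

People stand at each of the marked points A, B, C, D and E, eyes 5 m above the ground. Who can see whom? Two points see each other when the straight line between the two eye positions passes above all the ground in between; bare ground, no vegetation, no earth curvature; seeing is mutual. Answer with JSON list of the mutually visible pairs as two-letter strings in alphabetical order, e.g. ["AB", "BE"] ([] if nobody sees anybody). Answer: ["AC", "AD", "CD"]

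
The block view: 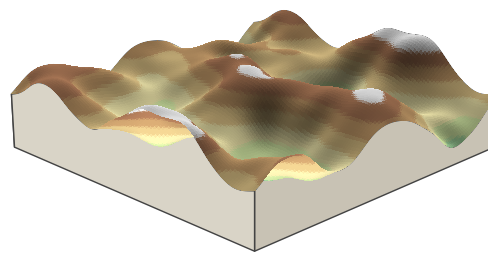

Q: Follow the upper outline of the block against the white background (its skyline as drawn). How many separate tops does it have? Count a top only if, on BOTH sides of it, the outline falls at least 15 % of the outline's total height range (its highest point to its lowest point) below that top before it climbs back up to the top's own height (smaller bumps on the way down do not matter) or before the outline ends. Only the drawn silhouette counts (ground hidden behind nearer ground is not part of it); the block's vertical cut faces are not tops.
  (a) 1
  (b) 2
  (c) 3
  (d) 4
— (b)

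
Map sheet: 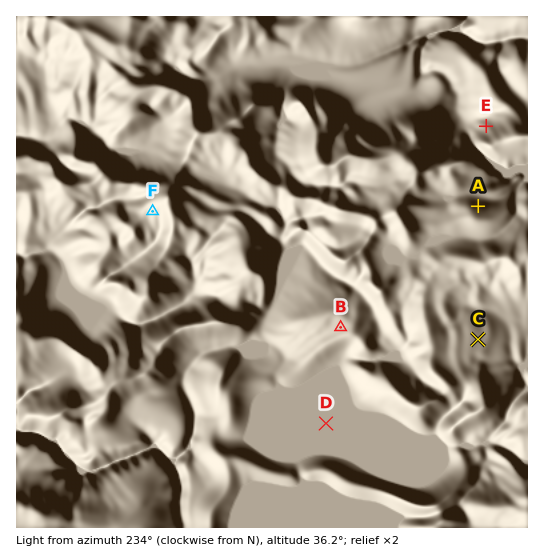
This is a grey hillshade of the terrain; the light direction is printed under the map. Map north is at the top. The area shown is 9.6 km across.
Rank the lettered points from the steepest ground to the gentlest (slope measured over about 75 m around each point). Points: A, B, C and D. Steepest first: A B C D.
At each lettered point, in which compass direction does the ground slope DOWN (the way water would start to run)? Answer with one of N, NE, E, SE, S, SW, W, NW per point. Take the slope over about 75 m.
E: NW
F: SW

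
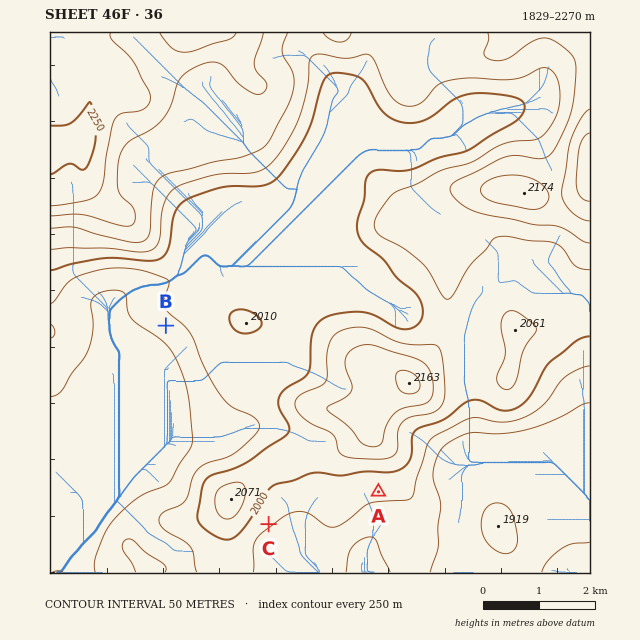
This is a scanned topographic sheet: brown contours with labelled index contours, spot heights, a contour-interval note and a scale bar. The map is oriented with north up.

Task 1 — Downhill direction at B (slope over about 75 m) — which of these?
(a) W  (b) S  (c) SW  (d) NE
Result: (c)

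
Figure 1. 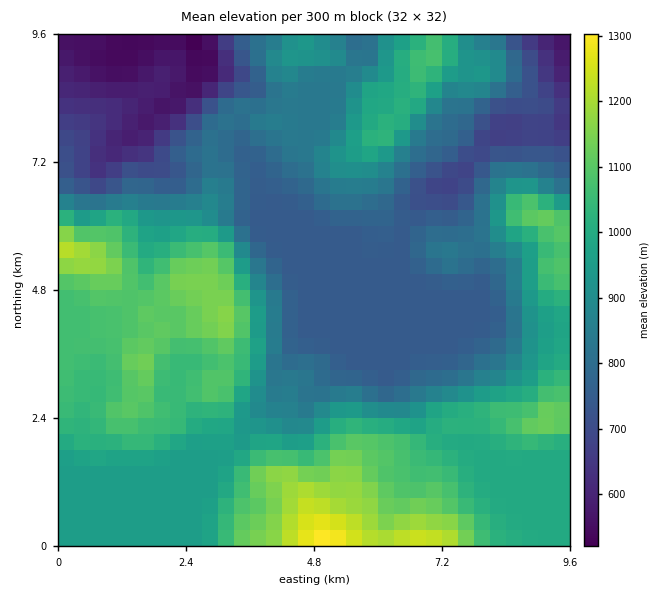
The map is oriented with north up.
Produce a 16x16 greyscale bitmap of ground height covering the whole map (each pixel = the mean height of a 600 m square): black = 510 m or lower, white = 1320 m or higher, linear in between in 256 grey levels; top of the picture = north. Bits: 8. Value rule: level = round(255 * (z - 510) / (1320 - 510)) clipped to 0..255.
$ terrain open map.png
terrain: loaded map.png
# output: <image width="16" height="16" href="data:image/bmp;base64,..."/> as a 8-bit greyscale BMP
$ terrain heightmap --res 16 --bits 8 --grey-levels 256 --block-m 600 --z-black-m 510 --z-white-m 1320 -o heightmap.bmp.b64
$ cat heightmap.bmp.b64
<image width="16" height="16" href="data:image/bmp;base64,Qk02BQAAAAAAADYEAAAoAAAAEAAAABAAAAABAAgAAAAAAAABAAATCwAAEwsAAAABAAAAAAAAAAAAAAEBAQACAgIAAwMDAAQEBAAFBQUABgYGAAcHBwAICAgACQkJAAoKCgALCwsADAwMAA0NDQAODg4ADw8PABAQEAAREREAEhISABMTEwAUFBQAFRUVABYWFgAXFxcAGBgYABkZGQAaGhoAGxsbABwcHAAdHR0AHh4eAB8fHwAgICAAISEhACIiIgAjIyMAJCQkACUlJQAmJiYAJycnACgoKAApKSkAKioqACsrKwAsLCwALS0tAC4uLgAvLy8AMDAwADExMQAyMjIAMzMzADQ0NAA1NTUANjY2ADc3NwA4ODgAOTk5ADo6OgA7OzsAPDw8AD09PQA+Pj4APz8/AEBAQABBQUEAQkJCAENDQwBEREQARUVFAEZGRgBHR0cASEhIAElJSQBKSkoAS0tLAExMTABNTU0ATk5OAE9PTwBQUFAAUVFRAFJSUgBTU1MAVFRUAFVVVQBWVlYAV1dXAFhYWABZWVkAWlpaAFtbWwBcXFwAXV1dAF5eXgBfX18AYGBgAGFhYQBiYmIAY2NjAGRkZABlZWUAZmZmAGdnZwBoaGgAaWlpAGpqagBra2sAbGxsAG1tbQBubm4Ab29vAHBwcABxcXEAcnJyAHNzcwB0dHQAdXV1AHZ2dgB3d3cAeHh4AHl5eQB6enoAe3t7AHx8fAB9fX0Afn5+AH9/fwCAgIAAgYGBAIKCggCDg4MAhISEAIWFhQCGhoYAh4eHAIiIiACJiYkAioqKAIuLiwCMjIwAjY2NAI6OjgCPj48AkJCQAJGRkQCSkpIAk5OTAJSUlACVlZUAlpaWAJeXlwCYmJgAmZmZAJqamgCbm5sAnJycAJ2dnQCenp4An5+fAKCgoAChoaEAoqKiAKOjowCkpKQApaWlAKampgCnp6cAqKioAKmpqQCqqqoAq6urAKysrACtra0Arq6uAK+vrwCwsLAAsbGxALKysgCzs7MAtLS0ALW1tQC2trYAt7e3ALi4uAC5ubkAurq6ALu7uwC8vLwAvb29AL6+vgC/v78AwMDAAMHBwQDCwsIAw8PDAMTExADFxcUAxsbGAMfHxwDIyMgAycnJAMrKygDLy8sAzMzMAM3NzQDOzs4Az8/PANDQ0ADR0dEA0tLSANPT0wDU1NQA1dXVANbW1gDX19cA2NjYANnZ2QDa2toA29vbANzc3ADd3d0A3t7eAN/f3wDg4OAA4eHhAOLi4gDj4+MA5OTkAOXl5QDm5uYA5+fnAOjo6ADp6ekA6urqAOvr6wDs7OwA7e3tAO7u7gDv7+8A8PDwAPHx8QDy8vIA8/PzAPT09AD19fUA9vb2APf39wD4+PgA+fn5APr6+gD7+/sA/Pz8AP39/QD+/v4A////AIyMjIyPs8nm8t/V3MulmpmMjIyMjafD29jRvL2um5mZjpCPjYyYvLzDxLWsoZmZmaCmq6KUjYuCn66mnZ2hr7Cprrmrq5x0aXJ0aHuNm6W4ray/q6+udmFVTUtTWWqCna+yuri7u3xPS0pKSktRc5Gwtbi9xcB5TUpKSkpKTXaYxsewvMaqYkpKSkpQVlR9sc+/npupg05KSktMWl9qj7KAgH13eV5KS1ZYT0VJcrKoQjZJR2BbTllvdGFCOF1zXjgiIT5bVltmdpSIXkw6PTwrJRkZQF5mZ2iOnXtdQjkzGxMUFRE2XGxofZahfnVLKRALCw8JOmiDeWGMrI5zQRs="/>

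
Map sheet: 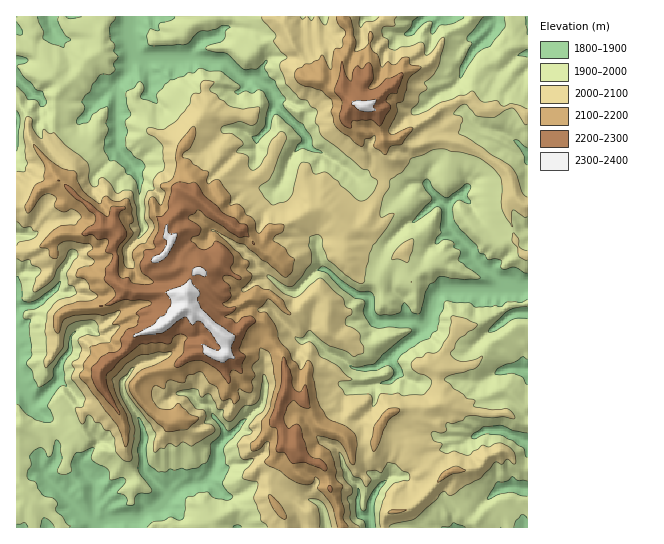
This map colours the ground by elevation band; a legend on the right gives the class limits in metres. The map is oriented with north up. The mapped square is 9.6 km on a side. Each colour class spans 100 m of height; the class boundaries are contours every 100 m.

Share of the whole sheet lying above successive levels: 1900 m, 85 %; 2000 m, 49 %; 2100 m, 21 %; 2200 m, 8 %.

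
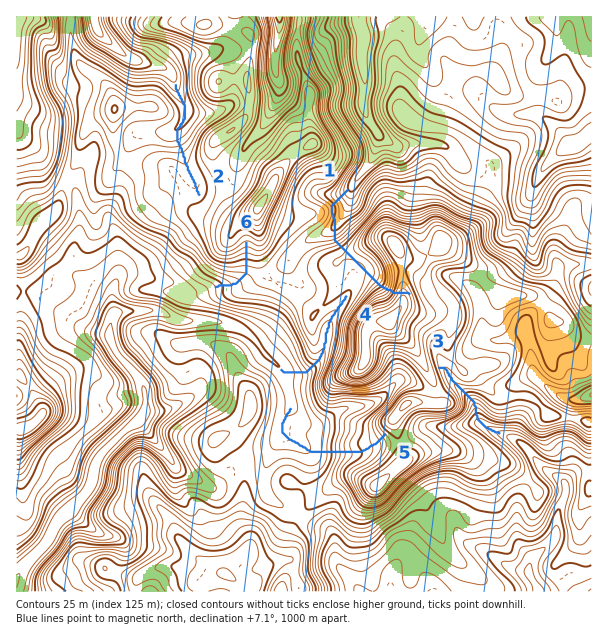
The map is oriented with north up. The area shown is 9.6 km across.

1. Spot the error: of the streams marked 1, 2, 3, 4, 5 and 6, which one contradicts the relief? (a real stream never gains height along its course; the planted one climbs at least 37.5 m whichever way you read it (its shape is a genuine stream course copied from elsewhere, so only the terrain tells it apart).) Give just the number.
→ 1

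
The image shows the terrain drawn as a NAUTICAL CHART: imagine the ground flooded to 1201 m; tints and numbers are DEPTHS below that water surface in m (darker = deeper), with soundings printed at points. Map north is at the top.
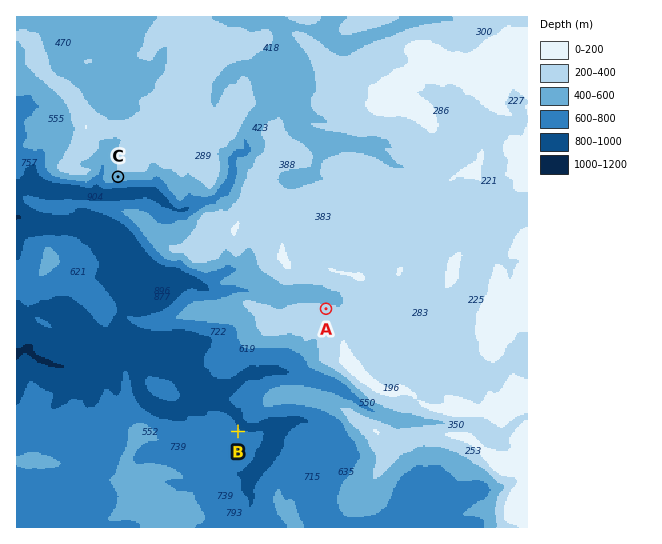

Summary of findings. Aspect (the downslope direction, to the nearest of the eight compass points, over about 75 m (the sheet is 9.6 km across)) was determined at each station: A N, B NE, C S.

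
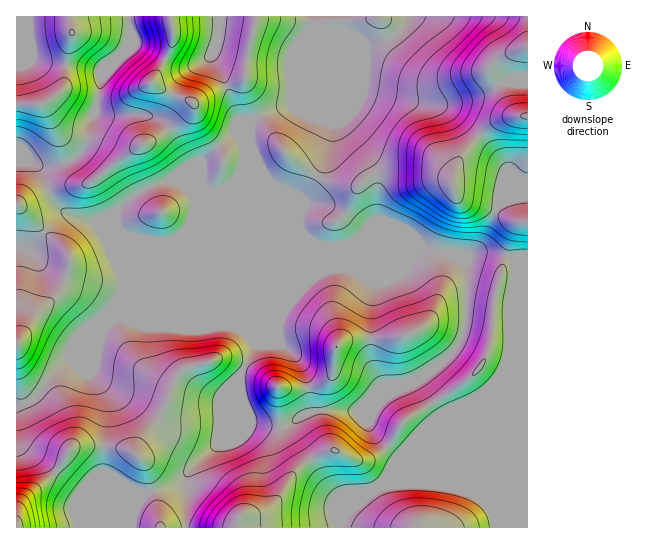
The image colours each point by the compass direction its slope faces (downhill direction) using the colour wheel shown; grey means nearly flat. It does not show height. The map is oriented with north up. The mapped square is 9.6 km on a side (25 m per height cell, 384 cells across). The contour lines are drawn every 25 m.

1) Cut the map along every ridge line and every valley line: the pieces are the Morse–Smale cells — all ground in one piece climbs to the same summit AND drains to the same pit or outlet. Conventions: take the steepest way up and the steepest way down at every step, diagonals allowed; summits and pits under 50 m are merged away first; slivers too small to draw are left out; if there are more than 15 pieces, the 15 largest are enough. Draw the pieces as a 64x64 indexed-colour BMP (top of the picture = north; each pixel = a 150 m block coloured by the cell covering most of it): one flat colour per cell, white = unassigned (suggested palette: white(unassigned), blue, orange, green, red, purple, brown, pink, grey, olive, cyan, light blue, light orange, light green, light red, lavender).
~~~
<image width="64" height="64" href="data:image/bmp;base64,Qk12CAAAAAAAAHYAAAAoAAAAQAAAAEAAAAABAAQAAAAAAAAIAAATCwAAEwsAABAAAAAAAAAA////ALR3HwAOf/8ALKAsACgn1gC9Z5QAS1aMAMJ34wB/f38AIr28AM++FwDox64AeLv/AIrfmACWmP8A1bDFABERERERERFVVVVVVVVVVVVVVVVVWIiIiIiIiIiIiIh3ERERERERERVVVVVVVVVVVVVVVVVYiIiIiIiIiIiIiHcRERERERERFVVVVVVVVVVVVVVVVVWIiIiIiIiIiIiIdxERERERERERVVVVVVVVVVVVVVVVVViIiIiIiIiIiIh3EREREREREREVVVVVVVVVVVVVVVVVVViIiIiIiIiIiHcRERERERERERERVVVVVVVVVVVVVVVVVYiIiIiIiIiIdxEREREREREREREVVVVVVVVVVVVVVVVVWIiIiIiIiIh3ERERERERERERERFVVVVVVVVVVVVVVVVViIiIiIiIiHcRERERERERERERERVVVVVVVVVVVVVVVVVYiIiIiIiIdxEREREREREREREREVVVVVVVVVVVVVVVV3WIiIiIiIh3ERERERERERERERERFVVVVVVVVVVVVVV3d3iIiIiIiHcRERERERERERERERERVVVVVVVVVVVVV3d3d4iIiIiIdxERERERERERERERERFVVVVVVVVVVVV3d3d3eIiIiIh3EREREREREREREREREVVTMzM1VVVVVXd3d3d3iIiIiHcRERERERERERERERERFVMzMzM1VVVVV3d3d3d4iIiId2EREREREREREREREREVMzMzMzMzMzM3d3d3d3eIiIh3ZmEREREREREREREREREzMzMzMzMzMzN3d3d3d3eIiHdmYRERERERERERERERETMzMzMzMzMzMzN3d3d3d3iId2ZmERERERERERERERERMzMzMzMzMzMzMzN3d3d3d4h3ZmZhEREREREREREREREzMzMzMzMzMzMzMzN3d3d3eHdmZmYRERERERERERERERMzMzMzMzMzMzMzMzd3d3d3d2ZmZmEREREREREREREREzMzMzMzMzMzMzMzM3d3d3d3ZmZmYRERERERERERERERMzMzMzMzMzMzMzMzN3d3d3dmZmZmEREREREREREREREzMzMzMzMzMzMzMzMzd3d3d2ZmZmYRERERERERERERETMzMzMzMzMzMzMzMzN3d3d3ZmZmZmERERERERERERERMzMzMzMzMzMzMzMzM3d3d3dmZmZmZmEREREREREREREzMzMzMzMzMzMzMzMzd3d3d2ZmZmZmZhERERERERERETMzMzMzMzMzMzMzMzN3d3d3ZmZmZmZmYRERERERERERMzMzMzMzMzMzMzMzM3d3d3dmZmZmZmZhEREREREREREzMzMzMzMzMzMzMzMzd3d3d2ZmZmZmZmYRERERERERETMzMzMzMzMzMzMzMzN3d3d3ZmZmZmZmZmERERERERERMzMzMzMzMzMzMzMzM3d3d3dmZmZmZmZmZhEREREREREzMzMzMzMzMzMzMzMzd3d3d2ZmZmZmZmZmYRERERERETMzMzMzMzMzMzMzMzN3d3d3ZmZmZmZmZmZmERERERERMzMzMzMzMzMzMzMyIiIiIiJmZmZmZmZmZmZhEREREREzMzMzERMzMzMzIiIiIiIiImZmZmZmZmYRERERERERETMzMxERERIiIiIiIiIiIiIiZmZmZmZkQRERERERERERMzMxEREREiIiIiIiIiIiIiJmZmZmZEQREREREREREREzMzERERIiIiIiIiIiIiIiImZmZkREREERERERERERETMzMRERIiIiIiIiIiIiIiIiZmZkRERERBERERERERERMzMRESIiIiIiIiIiIiIiIiJmZkREREREQREREREREREzMxEiIiIiIiIiIiIiIiIiImZmREREREREERERERERETMxERIiIiIiIiIiIiIiIiIiZmZERERERERERERBERERMxEREiIiIiIiIiIiIiIiIiJmZEREREREREREREERERExERERIiIiIiIiIiIiIiIiImaZmUREREREREREQREREREREREiIiIiIiIiIiIiIiIimZmZmUREREREREREERERERERERIiIiIiIiIiIiIiIiKZmZmZlERERERERERBEREREREREiIiIiIiIiIiIiIiIpmZmZmUREREREREREQRERERERESIiIiIiIiIiIiIiIimZmZmZREREREREREREQRERERERIiIiIiIiIiIiIiIiKZmZmZlEREREREREREREEREREREiIiIiIiIiIiIiIiIpmZmZmZRERERERERERERBERERESIiIiIiIiIiIiIiIimZmZmZlEREREREREREREREERERIiIiIiIiIiIiIiIiKZmZmZmUREREREREREREREREERIiIiIiIiIiIiIiIiIpmZmZmZREREREREREREREREQREiIiIiIiIiIiIiIiIimZmZmZmURERERERERERERERBEiIiIiIiIiIiIiIiIiKZmZmZmZREREREREREREREREQSIiIiIiIiIiIiIiIiIpmZmZmZlERERERERERERERERBIiIiIiIiIiIiIiIiIimZmZmZmZREREREREREREREREQiIiIiIiIiIiIiIiIiKZmZmZmZmURERERERERERERERCIiIiIiIiIiIiIiIiIpmZmZmZmZlEREREREREREREREIiIiqiIiIiIiIiIiIimZmZmZmZmUREREREREREREREQiIqqqqiIiIiIiIiIiKZmZmZmZmZRERERERERERERERKqqqqqqoiIiIiIiIiIpmZmZmZmZlEREREREREREREREqqqqqqqqIiIiIiIiIi"/>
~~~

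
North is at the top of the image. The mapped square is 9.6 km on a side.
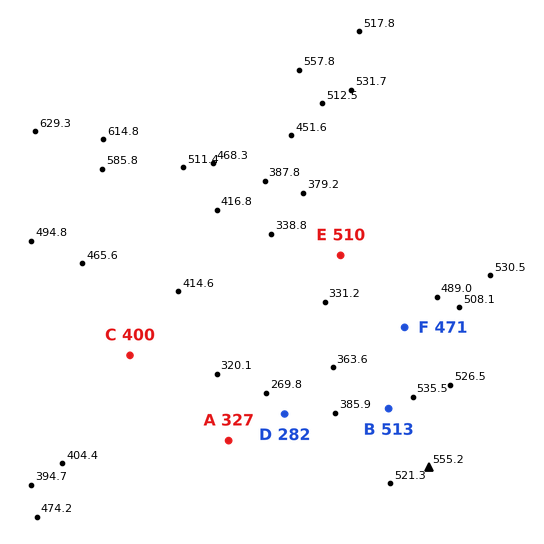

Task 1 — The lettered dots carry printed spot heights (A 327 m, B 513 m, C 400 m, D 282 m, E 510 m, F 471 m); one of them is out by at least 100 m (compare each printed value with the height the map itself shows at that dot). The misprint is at E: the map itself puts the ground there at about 360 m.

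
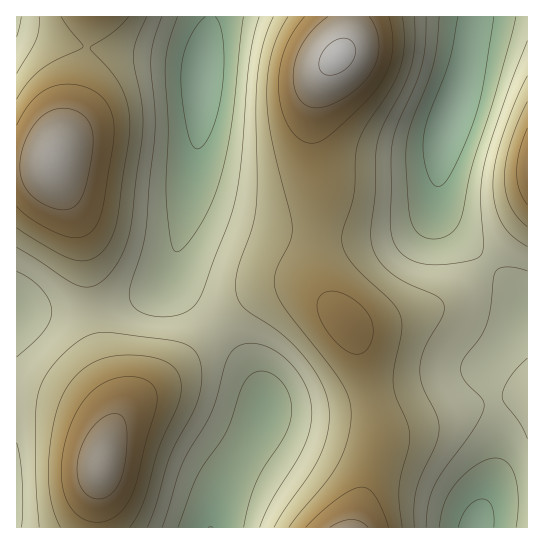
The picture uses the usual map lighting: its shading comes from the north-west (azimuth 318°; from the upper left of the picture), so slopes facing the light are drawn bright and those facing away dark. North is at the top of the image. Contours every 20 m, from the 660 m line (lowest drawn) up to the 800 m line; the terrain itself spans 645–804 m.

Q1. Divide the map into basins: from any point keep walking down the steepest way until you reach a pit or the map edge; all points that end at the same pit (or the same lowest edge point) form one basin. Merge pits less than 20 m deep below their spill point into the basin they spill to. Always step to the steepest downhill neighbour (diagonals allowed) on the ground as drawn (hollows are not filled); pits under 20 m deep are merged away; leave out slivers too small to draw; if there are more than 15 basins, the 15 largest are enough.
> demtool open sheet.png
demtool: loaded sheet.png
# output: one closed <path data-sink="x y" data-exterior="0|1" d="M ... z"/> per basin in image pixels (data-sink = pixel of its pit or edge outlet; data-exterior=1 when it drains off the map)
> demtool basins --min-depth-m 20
<path data-sink="202 77" data-exterior="0" d="M349 16l-257 1-16 85-8 23-13 26-2 18 20 42 8 23 14 97 22 71-2 22 6-10 18-18 43-35 43-44 33-24 21-6 15 0 23 8 16 12-9-16-5-20 0-38 4-47-10-44 0-36 10-31 18-22 4-8 4-19z"/><path data-sink="453 114" data-exterior="0" d="M527 16l-178 1-4 28-4 8-18 22-10 31 0 36 10 44-4 47 0 38 9 28 19 25 6 3 24-3 58-17 16-8 28-25 49-56z"/><path data-sink="211 527" data-exterior="1" d="M294 287l-21 1-28 13-20 16-59 59-27 20-18 18-12 21-9 31-3 28 1 34 257-1 22-81 0-23-12-53-10-35-8-13-26-25-12-6z"/><path data-sink="475 527" data-exterior="1" d="M527 219l-48 55-28 25-16 8-53 16-19 4-14-1 12 29 16 68 0 23-16 53-6 29 173-1z"/><path data-sink="17 309" data-exterior="1" d="M53 159l-10 6-27 4 0 358 81 1 3-62 8-28 7-15 2-21-22-71-14-97-8-23-17-34z"/><path data-sink="17 17" data-exterior="1" d="M91 16l-75 1 1 151 26-3 10-7 23-56z"/>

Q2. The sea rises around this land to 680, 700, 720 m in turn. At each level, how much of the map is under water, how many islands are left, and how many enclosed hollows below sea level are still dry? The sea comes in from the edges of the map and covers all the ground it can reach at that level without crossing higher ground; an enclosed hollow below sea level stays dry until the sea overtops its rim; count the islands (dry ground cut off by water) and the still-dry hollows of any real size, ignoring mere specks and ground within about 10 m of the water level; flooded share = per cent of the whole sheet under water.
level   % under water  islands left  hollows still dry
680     16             0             0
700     32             0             0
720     51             0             0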